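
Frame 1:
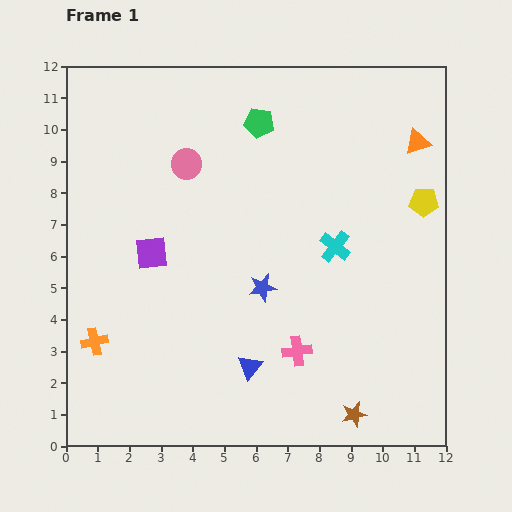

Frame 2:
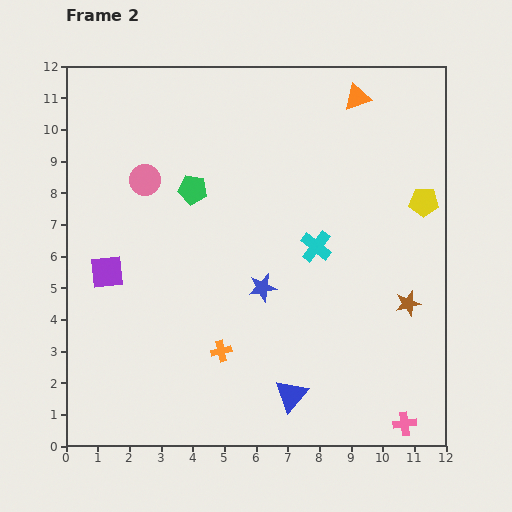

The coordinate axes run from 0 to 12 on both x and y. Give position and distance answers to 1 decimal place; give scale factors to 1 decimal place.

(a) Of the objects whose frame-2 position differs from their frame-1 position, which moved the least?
the cyan cross

(moved 0.6)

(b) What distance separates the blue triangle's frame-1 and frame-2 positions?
1.6

The blue triangle moved from (5.8, 2.5) to (7.1, 1.6), a distance of √(1.3² + 0.9²) ≈ 1.6.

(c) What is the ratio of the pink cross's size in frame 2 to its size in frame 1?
0.8×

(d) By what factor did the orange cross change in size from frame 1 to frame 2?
0.8×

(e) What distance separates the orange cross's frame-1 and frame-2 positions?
4.0

The orange cross moved from (0.9, 3.3) to (4.9, 3.0), a distance of √(4.0² + 0.3²) ≈ 4.0.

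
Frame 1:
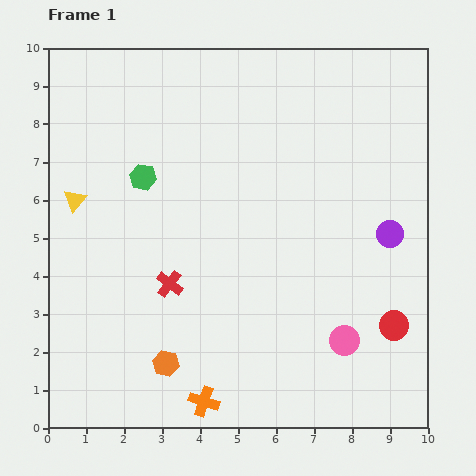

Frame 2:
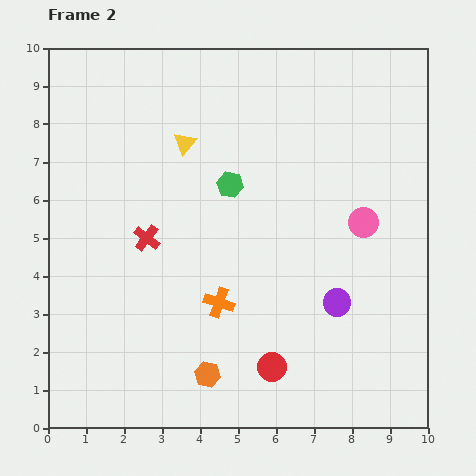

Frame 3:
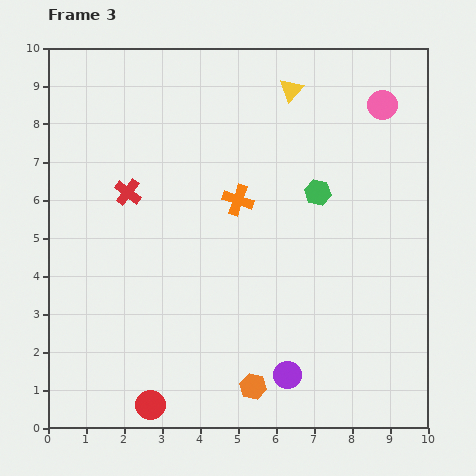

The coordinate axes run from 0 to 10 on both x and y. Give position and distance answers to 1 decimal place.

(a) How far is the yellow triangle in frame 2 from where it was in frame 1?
3.3

The yellow triangle moved from (0.7, 6.0) to (3.6, 7.5), a distance of √(2.9² + 1.5²) ≈ 3.3.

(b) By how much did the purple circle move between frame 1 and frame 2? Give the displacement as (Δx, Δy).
(-1.4, -1.8)

The purple circle was at (9.0, 5.1) in frame 1 and (7.6, 3.3) in frame 2.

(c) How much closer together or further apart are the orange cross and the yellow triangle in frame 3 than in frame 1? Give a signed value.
-3.1

Distance in frame 1: 6.3. Distance in frame 3: 3.2.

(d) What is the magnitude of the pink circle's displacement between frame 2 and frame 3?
3.1

The pink circle moved from (8.3, 5.4) to (8.8, 8.5), a distance of √(0.5² + 3.1²) ≈ 3.1.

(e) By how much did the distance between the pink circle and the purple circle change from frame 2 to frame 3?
+5.3

Distance in frame 2: 2.2. Distance in frame 3: 7.5.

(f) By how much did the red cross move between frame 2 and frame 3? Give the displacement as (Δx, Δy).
(-0.5, 1.2)

The red cross was at (2.6, 5.0) in frame 2 and (2.1, 6.2) in frame 3.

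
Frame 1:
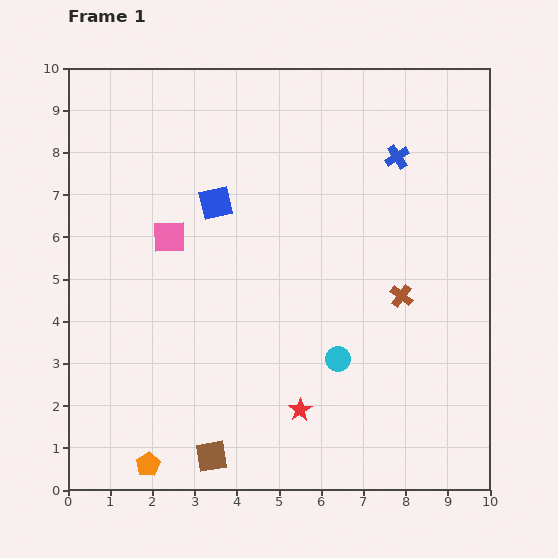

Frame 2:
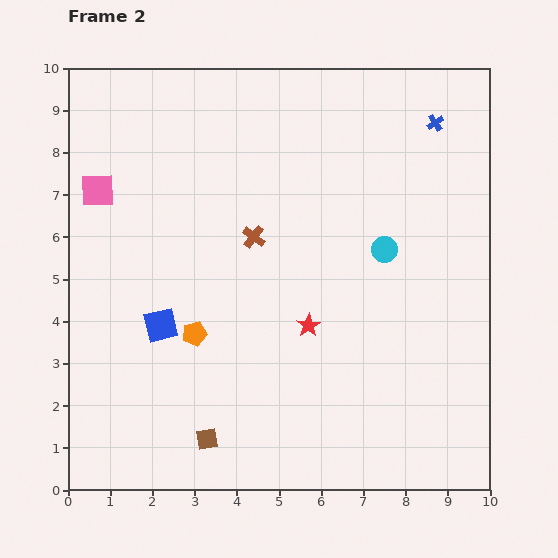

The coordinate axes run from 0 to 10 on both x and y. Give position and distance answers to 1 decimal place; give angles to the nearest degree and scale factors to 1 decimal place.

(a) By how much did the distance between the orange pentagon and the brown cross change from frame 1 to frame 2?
-4.5

Distance in frame 1: 7.2. Distance in frame 2: 2.7.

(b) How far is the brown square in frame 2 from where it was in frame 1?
0.4

The brown square moved from (3.4, 0.8) to (3.3, 1.2), a distance of √(0.1² + 0.4²) ≈ 0.4.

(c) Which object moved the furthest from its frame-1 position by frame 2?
the brown cross

(moved 3.8; next 3.3)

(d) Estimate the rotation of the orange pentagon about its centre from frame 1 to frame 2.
16° clockwise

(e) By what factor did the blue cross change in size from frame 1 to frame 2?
0.7×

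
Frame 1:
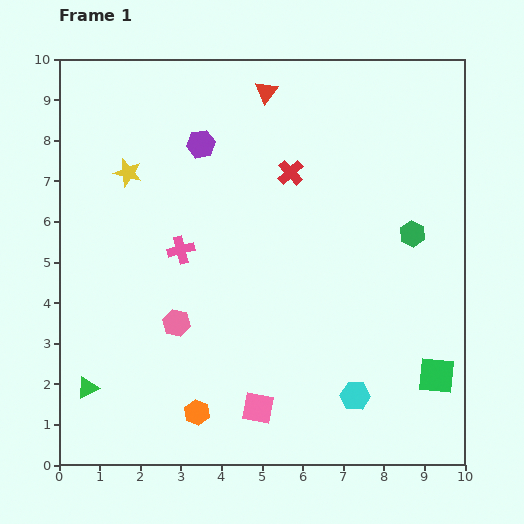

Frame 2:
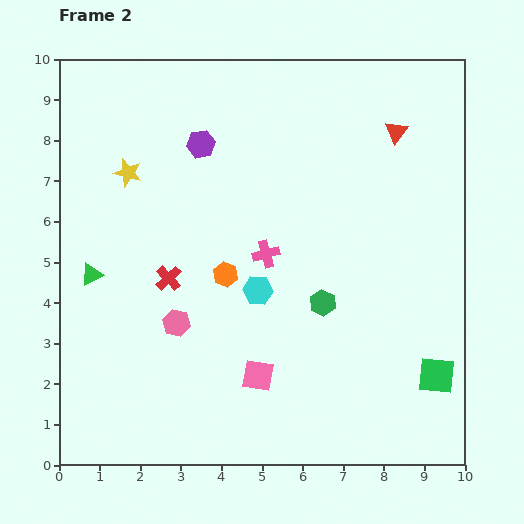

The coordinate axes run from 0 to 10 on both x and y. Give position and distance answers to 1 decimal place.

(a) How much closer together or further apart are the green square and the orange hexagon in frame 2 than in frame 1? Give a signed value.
-0.2

Distance in frame 1: 6.0. Distance in frame 2: 5.8.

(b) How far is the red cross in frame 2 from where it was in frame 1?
4.0

The red cross moved from (5.7, 7.2) to (2.7, 4.6), a distance of √(3.0² + 2.6²) ≈ 4.0.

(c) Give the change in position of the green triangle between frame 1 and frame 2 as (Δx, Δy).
(0.1, 2.8)

The green triangle was at (0.7, 1.9) in frame 1 and (0.8, 4.7) in frame 2.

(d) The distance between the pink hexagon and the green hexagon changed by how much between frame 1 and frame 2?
-2.6

Distance in frame 1: 6.2. Distance in frame 2: 3.6.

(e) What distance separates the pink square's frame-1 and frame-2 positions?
0.8

The pink square moved from (4.9, 1.4) to (4.9, 2.2), a distance of √(0.0² + 0.8²) ≈ 0.8.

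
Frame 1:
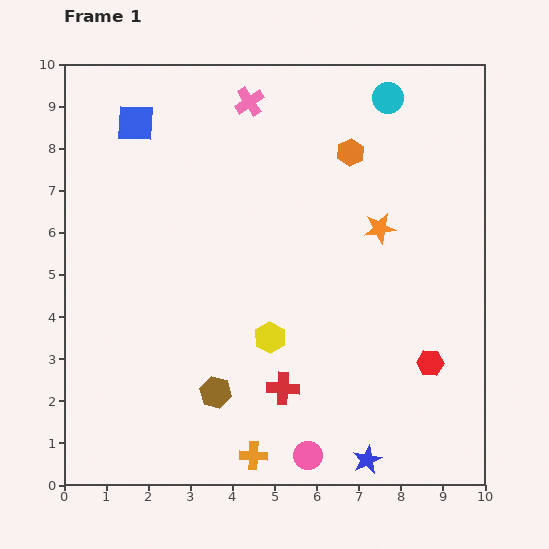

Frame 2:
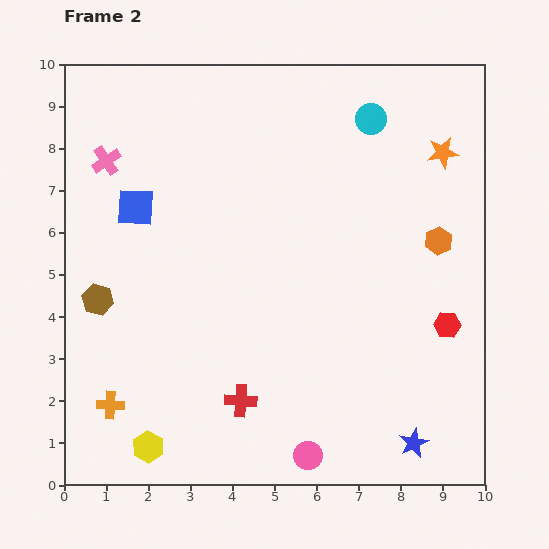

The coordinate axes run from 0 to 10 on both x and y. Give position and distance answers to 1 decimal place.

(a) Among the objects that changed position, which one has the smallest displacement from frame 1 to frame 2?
the cyan circle

(moved 0.6)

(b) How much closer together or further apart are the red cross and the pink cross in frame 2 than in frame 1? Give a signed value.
-0.3

Distance in frame 1: 6.8. Distance in frame 2: 6.5.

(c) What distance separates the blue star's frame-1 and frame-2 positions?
1.2

The blue star moved from (7.2, 0.6) to (8.3, 1.0), a distance of √(1.1² + 0.4²) ≈ 1.2.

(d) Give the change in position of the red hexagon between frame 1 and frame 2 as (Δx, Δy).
(0.4, 0.9)

The red hexagon was at (8.7, 2.9) in frame 1 and (9.1, 3.8) in frame 2.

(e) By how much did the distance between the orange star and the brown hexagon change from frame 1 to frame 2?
+3.4

Distance in frame 1: 5.5. Distance in frame 2: 8.9.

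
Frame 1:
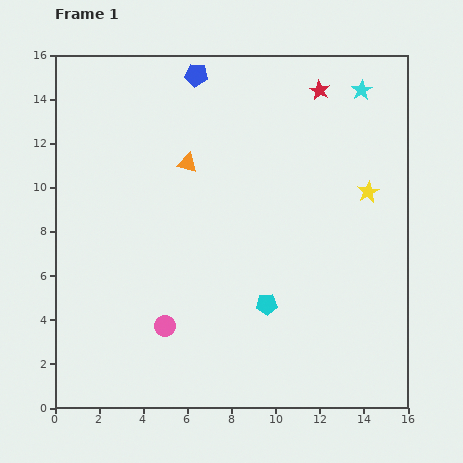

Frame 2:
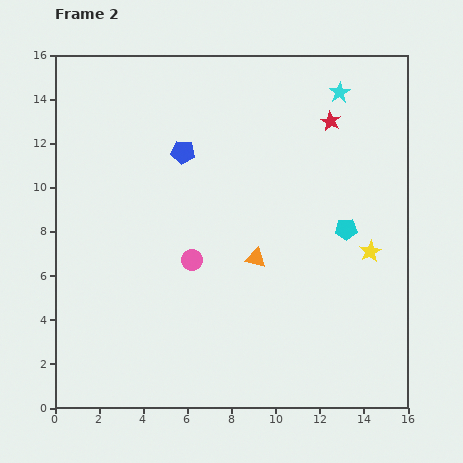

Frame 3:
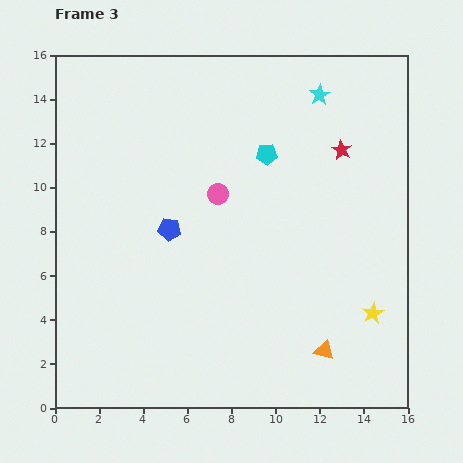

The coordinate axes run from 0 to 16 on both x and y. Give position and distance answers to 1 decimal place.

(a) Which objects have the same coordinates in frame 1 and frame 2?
none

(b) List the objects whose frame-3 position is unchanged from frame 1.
none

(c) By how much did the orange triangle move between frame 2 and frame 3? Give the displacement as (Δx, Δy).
(3.1, -4.2)

The orange triangle was at (9.1, 6.8) in frame 2 and (12.2, 2.6) in frame 3.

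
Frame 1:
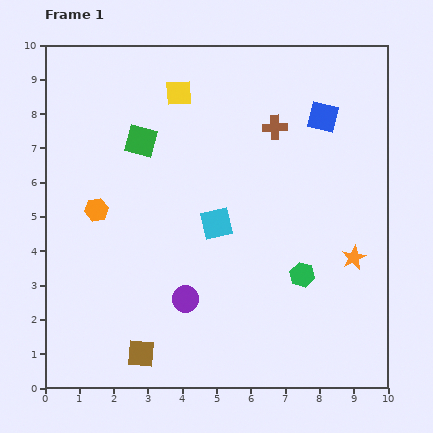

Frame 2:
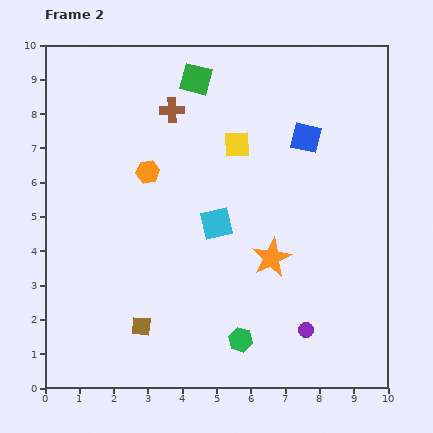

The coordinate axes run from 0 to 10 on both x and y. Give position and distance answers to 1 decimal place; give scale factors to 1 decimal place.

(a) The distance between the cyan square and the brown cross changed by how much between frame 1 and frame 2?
+0.2

Distance in frame 1: 3.3. Distance in frame 2: 3.5.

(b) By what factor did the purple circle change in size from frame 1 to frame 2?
0.6×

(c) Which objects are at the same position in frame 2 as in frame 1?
the cyan square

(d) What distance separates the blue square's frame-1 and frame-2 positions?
0.8

The blue square moved from (8.1, 7.9) to (7.6, 7.3), a distance of √(0.5² + 0.6²) ≈ 0.8.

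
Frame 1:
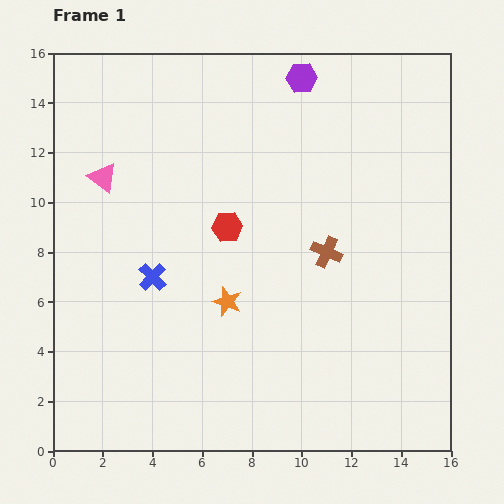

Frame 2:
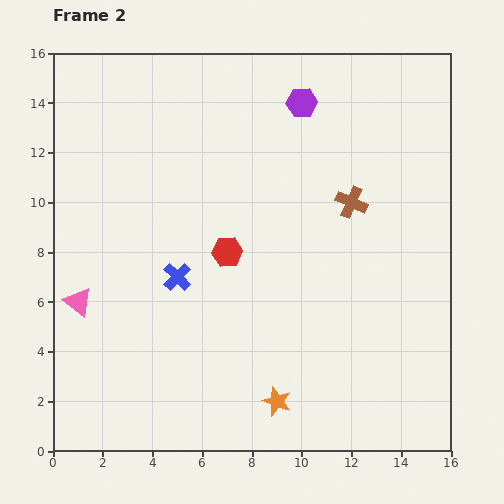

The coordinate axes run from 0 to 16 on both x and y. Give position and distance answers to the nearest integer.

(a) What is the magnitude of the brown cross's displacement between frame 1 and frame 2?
2

The brown cross moved from (11, 8) to (12, 10), a distance of √(1² + 2²) ≈ 2.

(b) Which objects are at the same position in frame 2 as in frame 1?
none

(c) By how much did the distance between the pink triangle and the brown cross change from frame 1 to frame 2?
+3

Distance in frame 1: 9. Distance in frame 2: 12.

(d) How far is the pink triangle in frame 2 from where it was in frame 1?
5

The pink triangle moved from (2, 11) to (1, 6), a distance of √(1² + 5²) ≈ 5.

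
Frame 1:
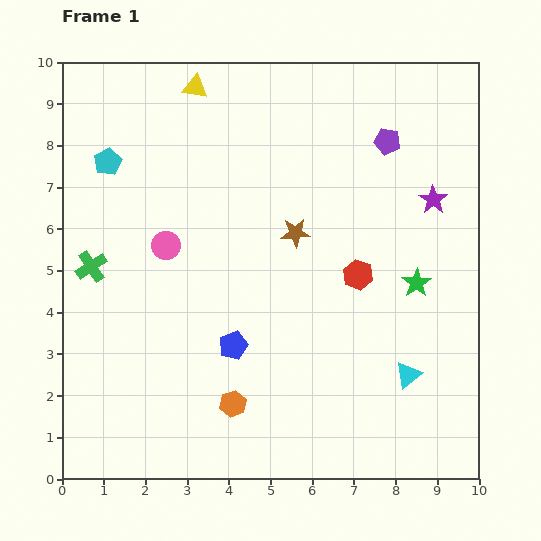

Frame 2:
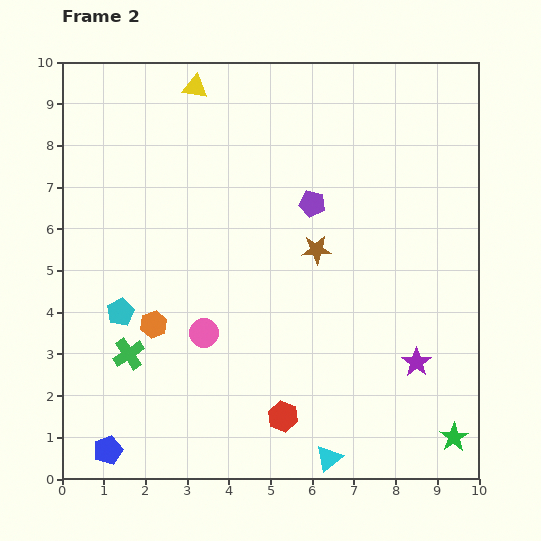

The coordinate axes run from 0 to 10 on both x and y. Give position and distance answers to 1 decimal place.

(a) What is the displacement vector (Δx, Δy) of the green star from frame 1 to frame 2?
(0.9, -3.7)

The green star was at (8.5, 4.7) in frame 1 and (9.4, 1.0) in frame 2.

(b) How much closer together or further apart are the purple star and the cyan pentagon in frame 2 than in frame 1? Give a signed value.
-0.7

Distance in frame 1: 7.9. Distance in frame 2: 7.2.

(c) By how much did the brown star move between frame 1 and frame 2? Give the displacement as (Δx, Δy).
(0.5, -0.4)

The brown star was at (5.6, 5.9) in frame 1 and (6.1, 5.5) in frame 2.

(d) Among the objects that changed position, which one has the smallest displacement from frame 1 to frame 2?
the brown star

(moved 0.6)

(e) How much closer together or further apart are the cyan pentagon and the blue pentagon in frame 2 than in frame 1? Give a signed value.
-2.0

Distance in frame 1: 5.3. Distance in frame 2: 3.3.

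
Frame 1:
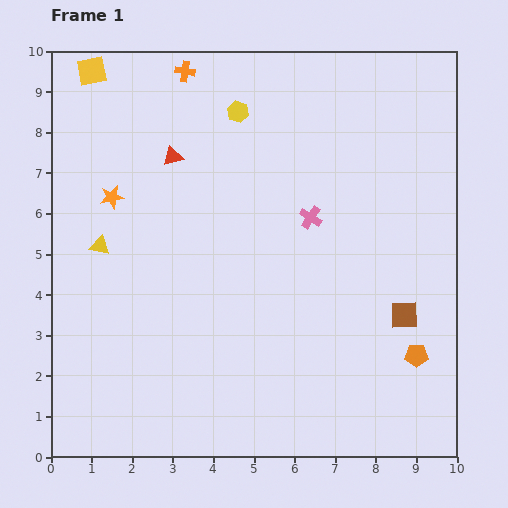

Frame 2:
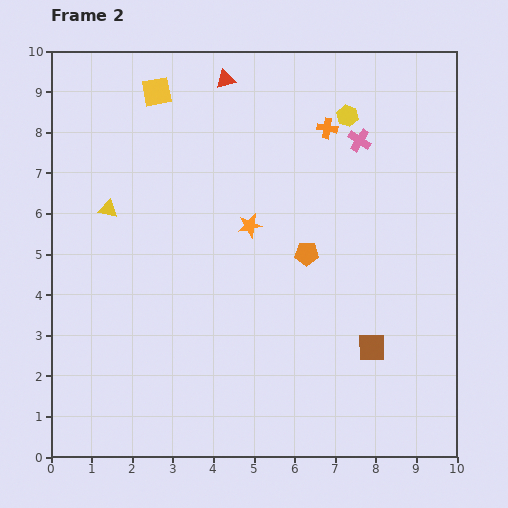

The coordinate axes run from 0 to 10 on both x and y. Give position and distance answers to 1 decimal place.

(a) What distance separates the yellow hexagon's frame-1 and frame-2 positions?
2.7

The yellow hexagon moved from (4.6, 8.5) to (7.3, 8.4), a distance of √(2.7² + 0.1²) ≈ 2.7.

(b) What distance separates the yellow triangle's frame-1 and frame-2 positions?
0.9

The yellow triangle moved from (1.2, 5.2) to (1.4, 6.1), a distance of √(0.2² + 0.9²) ≈ 0.9.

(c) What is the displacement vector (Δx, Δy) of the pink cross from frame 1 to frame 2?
(1.2, 1.9)

The pink cross was at (6.4, 5.9) in frame 1 and (7.6, 7.8) in frame 2.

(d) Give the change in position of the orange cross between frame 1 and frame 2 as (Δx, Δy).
(3.5, -1.4)

The orange cross was at (3.3, 9.5) in frame 1 and (6.8, 8.1) in frame 2.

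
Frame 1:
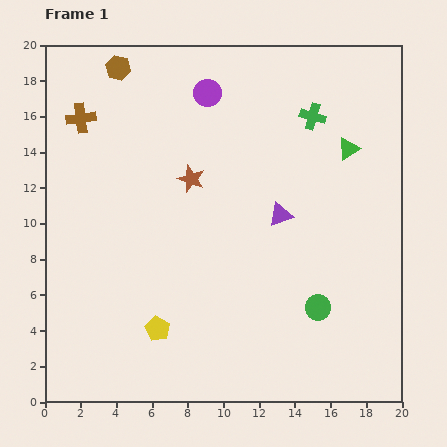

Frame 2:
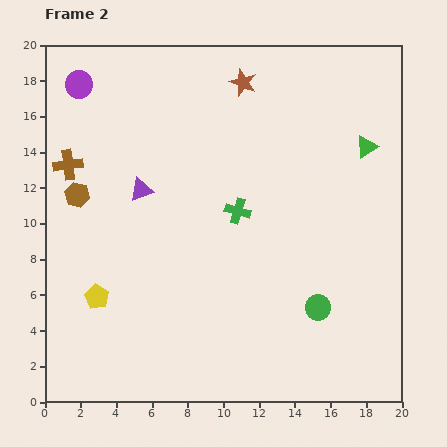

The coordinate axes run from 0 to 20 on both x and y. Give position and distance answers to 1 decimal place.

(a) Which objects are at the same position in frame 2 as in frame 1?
the green circle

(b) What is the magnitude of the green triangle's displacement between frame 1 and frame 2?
1.0

The green triangle moved from (17.0, 14.2) to (18.0, 14.3), a distance of √(1.0² + 0.1²) ≈ 1.0.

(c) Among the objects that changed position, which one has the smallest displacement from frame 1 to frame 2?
the green triangle

(moved 1.0)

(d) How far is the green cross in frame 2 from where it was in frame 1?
6.8

The green cross moved from (15.0, 16.0) to (10.8, 10.7), a distance of √(4.2² + 5.3²) ≈ 6.8.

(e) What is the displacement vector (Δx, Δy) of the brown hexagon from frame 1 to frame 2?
(-2.3, -7.1)

The brown hexagon was at (4.1, 18.7) in frame 1 and (1.8, 11.6) in frame 2.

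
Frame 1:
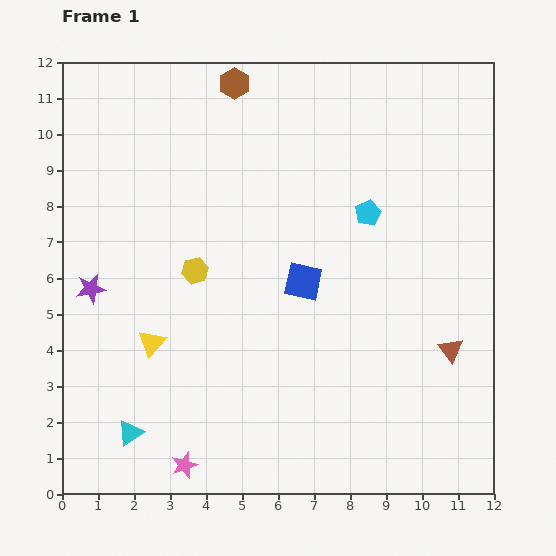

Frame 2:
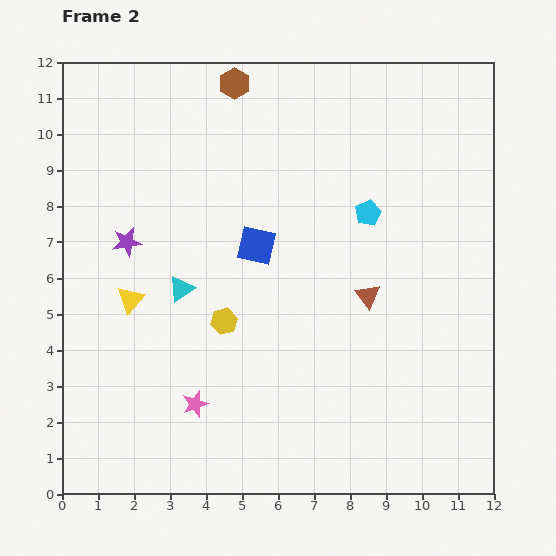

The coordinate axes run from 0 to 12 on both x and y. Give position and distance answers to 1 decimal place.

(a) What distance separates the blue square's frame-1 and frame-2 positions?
1.6

The blue square moved from (6.7, 5.9) to (5.4, 6.9), a distance of √(1.3² + 1.0²) ≈ 1.6.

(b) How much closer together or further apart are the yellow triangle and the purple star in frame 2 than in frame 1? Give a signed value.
-0.7

Distance in frame 1: 2.3. Distance in frame 2: 1.6.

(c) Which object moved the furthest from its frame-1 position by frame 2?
the cyan triangle

(moved 4.2; next 2.7)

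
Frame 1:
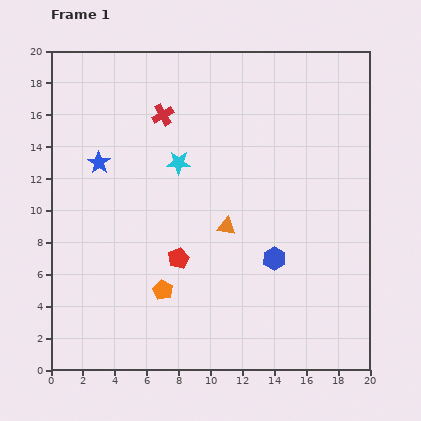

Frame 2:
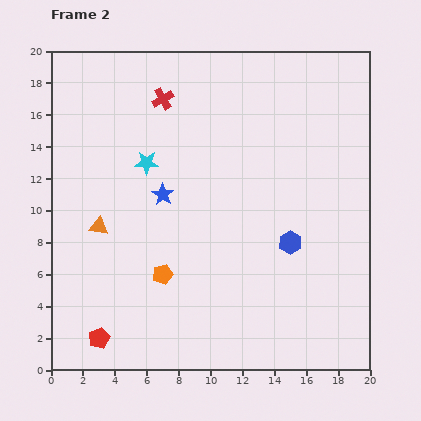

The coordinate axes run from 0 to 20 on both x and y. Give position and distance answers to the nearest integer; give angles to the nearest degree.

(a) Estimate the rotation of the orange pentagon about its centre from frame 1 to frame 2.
30° clockwise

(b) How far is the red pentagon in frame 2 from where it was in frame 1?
7

The red pentagon moved from (8, 7) to (3, 2), a distance of √(5² + 5²) ≈ 7.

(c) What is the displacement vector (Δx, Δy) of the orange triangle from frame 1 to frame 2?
(-8, 0)

The orange triangle was at (11, 9) in frame 1 and (3, 9) in frame 2.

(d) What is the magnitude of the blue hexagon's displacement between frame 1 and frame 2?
1

The blue hexagon moved from (14, 7) to (15, 8), a distance of √(1² + 1²) ≈ 1.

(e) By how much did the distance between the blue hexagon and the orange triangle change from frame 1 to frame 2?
+8

Distance in frame 1: 4. Distance in frame 2: 12.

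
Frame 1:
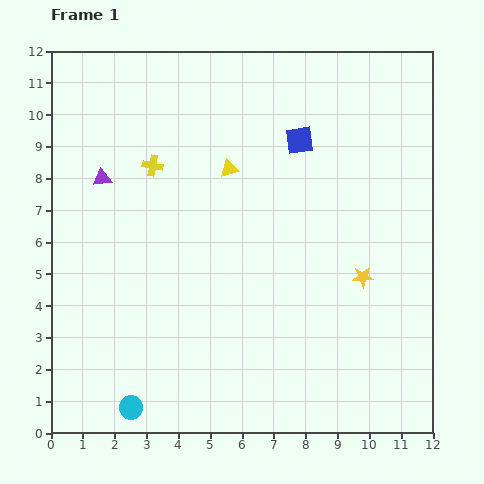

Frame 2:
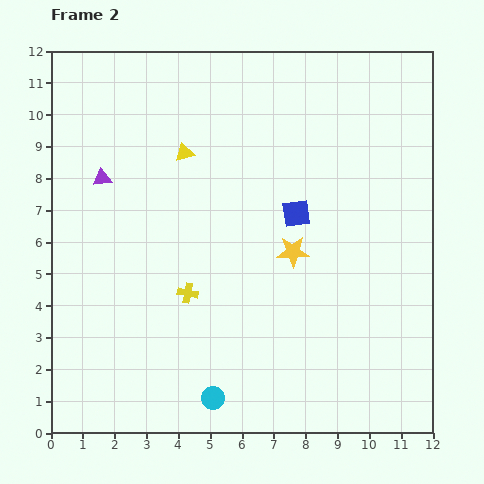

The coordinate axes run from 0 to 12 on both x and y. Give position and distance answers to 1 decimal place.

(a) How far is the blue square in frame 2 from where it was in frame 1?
2.3

The blue square moved from (7.8, 9.2) to (7.7, 6.9), a distance of √(0.1² + 2.3²) ≈ 2.3.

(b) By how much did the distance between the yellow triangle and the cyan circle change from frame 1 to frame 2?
-0.3

Distance in frame 1: 8.1. Distance in frame 2: 7.8.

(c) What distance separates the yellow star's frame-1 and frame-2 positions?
2.3

The yellow star moved from (9.8, 4.9) to (7.6, 5.7), a distance of √(2.2² + 0.8²) ≈ 2.3.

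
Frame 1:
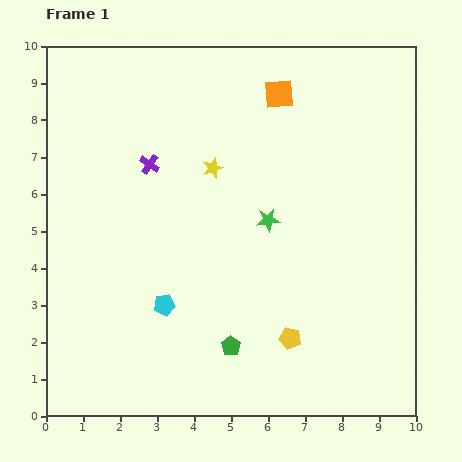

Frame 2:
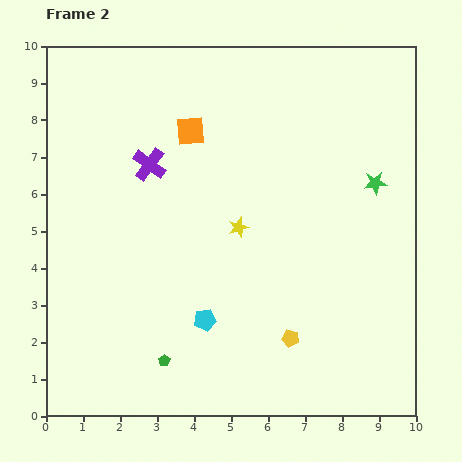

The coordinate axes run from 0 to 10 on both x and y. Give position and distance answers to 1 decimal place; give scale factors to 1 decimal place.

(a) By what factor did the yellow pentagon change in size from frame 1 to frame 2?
0.8×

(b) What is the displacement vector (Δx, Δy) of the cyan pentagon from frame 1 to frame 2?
(1.1, -0.4)

The cyan pentagon was at (3.2, 3.0) in frame 1 and (4.3, 2.6) in frame 2.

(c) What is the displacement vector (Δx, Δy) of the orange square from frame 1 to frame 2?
(-2.4, -1.0)

The orange square was at (6.3, 8.7) in frame 1 and (3.9, 7.7) in frame 2.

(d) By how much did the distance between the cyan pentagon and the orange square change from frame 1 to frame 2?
-1.4

Distance in frame 1: 6.5. Distance in frame 2: 5.1.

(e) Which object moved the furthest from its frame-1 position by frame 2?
the green star

(moved 3.1; next 2.6)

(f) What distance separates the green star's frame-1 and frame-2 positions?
3.1

The green star moved from (6.0, 5.3) to (8.9, 6.3), a distance of √(2.9² + 1.0²) ≈ 3.1.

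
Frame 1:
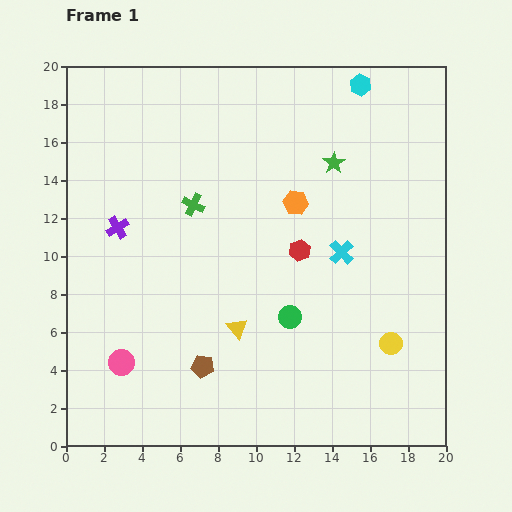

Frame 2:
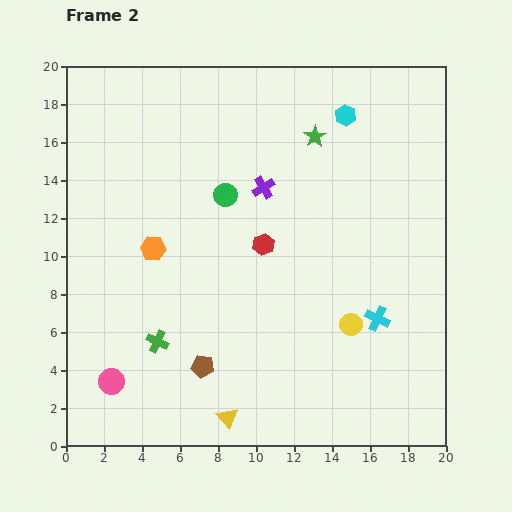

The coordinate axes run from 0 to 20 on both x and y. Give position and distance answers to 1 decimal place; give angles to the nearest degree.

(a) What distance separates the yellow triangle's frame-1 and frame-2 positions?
4.7

The yellow triangle moved from (9.0, 6.2) to (8.5, 1.5), a distance of √(0.5² + 4.7²) ≈ 4.7.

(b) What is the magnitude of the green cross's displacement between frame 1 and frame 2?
7.4

The green cross moved from (6.7, 12.7) to (4.8, 5.5), a distance of √(1.9² + 7.2²) ≈ 7.4.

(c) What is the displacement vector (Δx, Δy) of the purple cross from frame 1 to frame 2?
(7.7, 2.1)

The purple cross was at (2.7, 11.5) in frame 1 and (10.4, 13.6) in frame 2.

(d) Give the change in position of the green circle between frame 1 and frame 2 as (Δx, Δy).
(-3.4, 6.4)

The green circle was at (11.8, 6.8) in frame 1 and (8.4, 13.2) in frame 2.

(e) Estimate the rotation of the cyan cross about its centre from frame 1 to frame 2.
22° counter-clockwise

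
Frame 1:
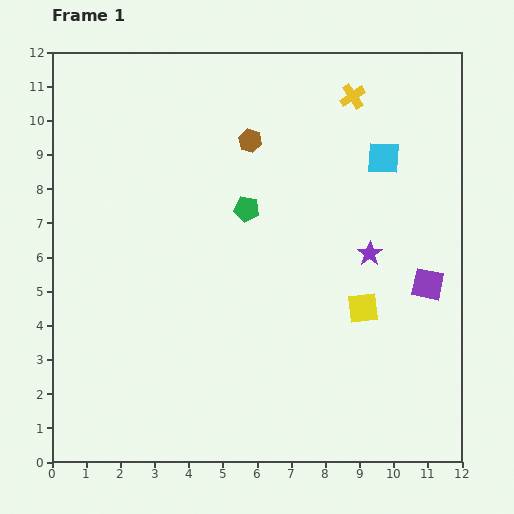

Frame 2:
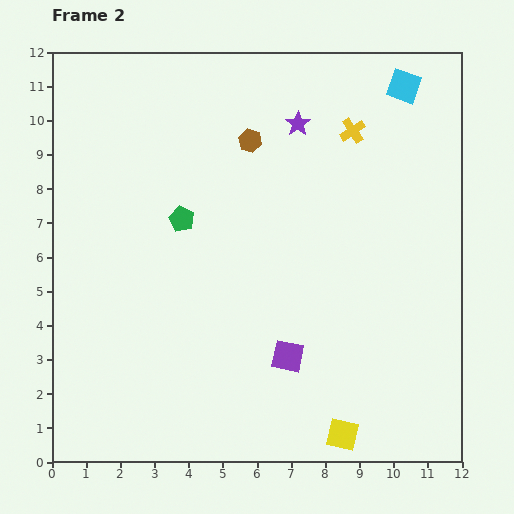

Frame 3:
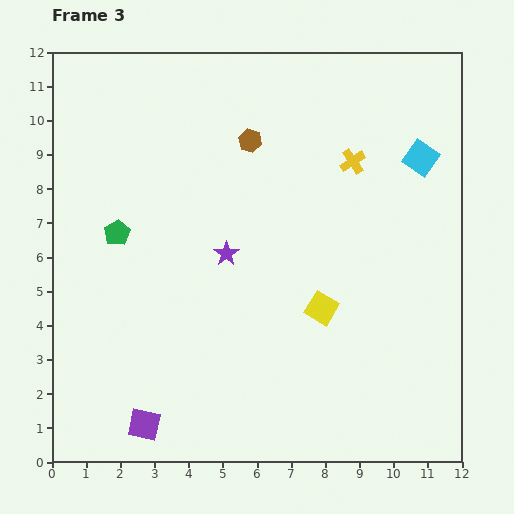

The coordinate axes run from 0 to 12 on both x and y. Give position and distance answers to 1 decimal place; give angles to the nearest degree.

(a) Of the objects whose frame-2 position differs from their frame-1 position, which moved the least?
the yellow cross

(moved 1.0)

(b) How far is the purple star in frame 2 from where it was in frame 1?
4.3

The purple star moved from (9.3, 6.1) to (7.2, 9.9), a distance of √(2.1² + 3.8²) ≈ 4.3.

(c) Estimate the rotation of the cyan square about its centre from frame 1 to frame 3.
32° clockwise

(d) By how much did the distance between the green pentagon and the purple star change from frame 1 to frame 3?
-0.5

Distance in frame 1: 3.8. Distance in frame 3: 3.3.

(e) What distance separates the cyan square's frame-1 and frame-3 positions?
1.1

The cyan square moved from (9.7, 8.9) to (10.8, 8.9), a distance of √(1.1² + 0.0²) ≈ 1.1.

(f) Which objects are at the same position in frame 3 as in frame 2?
the brown hexagon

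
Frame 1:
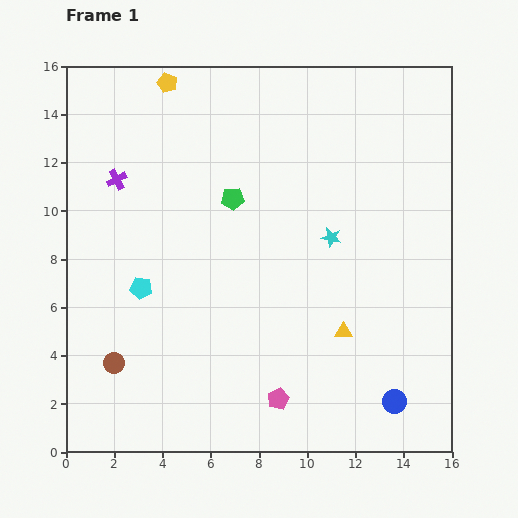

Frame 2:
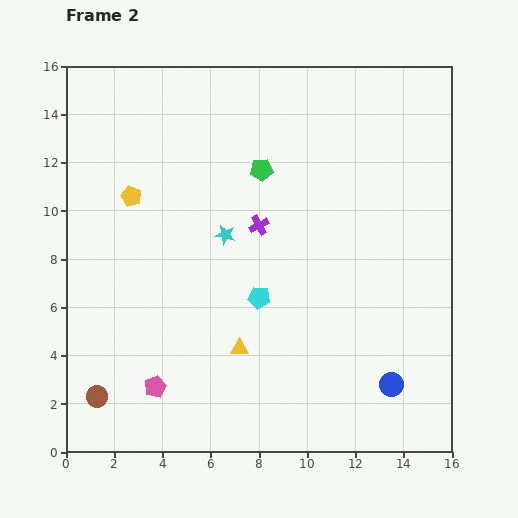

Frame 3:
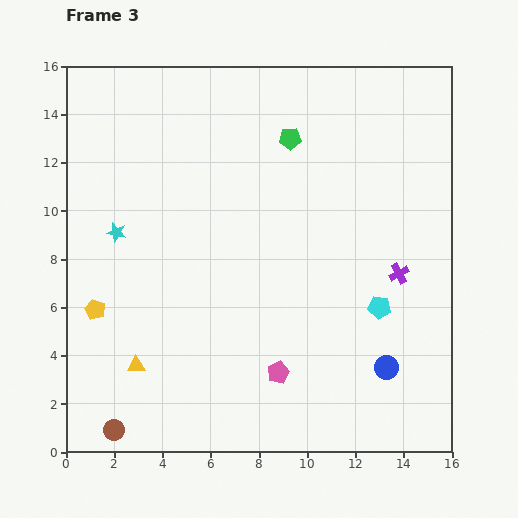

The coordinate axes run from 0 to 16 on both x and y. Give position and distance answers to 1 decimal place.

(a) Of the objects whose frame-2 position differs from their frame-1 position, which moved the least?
the blue circle

(moved 0.7)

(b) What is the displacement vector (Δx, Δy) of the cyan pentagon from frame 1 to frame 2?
(4.9, -0.4)

The cyan pentagon was at (3.1, 6.8) in frame 1 and (8.0, 6.4) in frame 2.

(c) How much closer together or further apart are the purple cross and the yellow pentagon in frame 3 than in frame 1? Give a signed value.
+8.2

Distance in frame 1: 4.5. Distance in frame 3: 12.7.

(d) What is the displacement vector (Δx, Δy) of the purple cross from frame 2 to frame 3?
(5.8, -2.0)

The purple cross was at (8.0, 9.4) in frame 2 and (13.8, 7.4) in frame 3.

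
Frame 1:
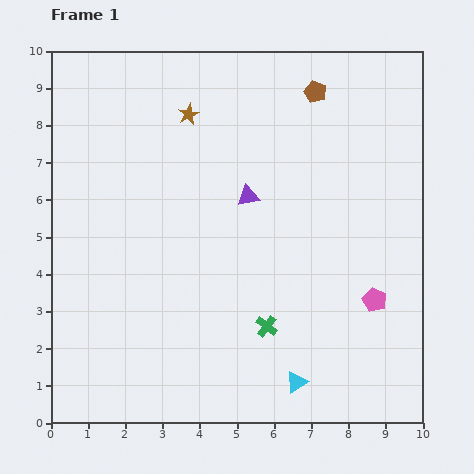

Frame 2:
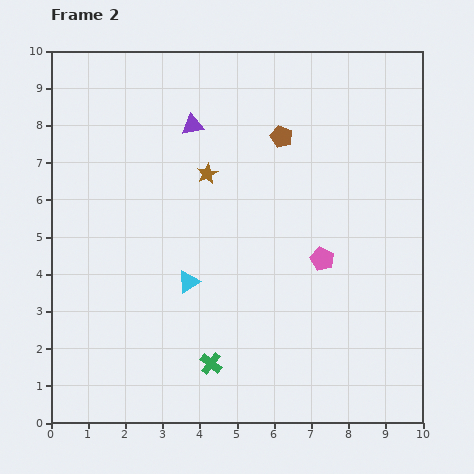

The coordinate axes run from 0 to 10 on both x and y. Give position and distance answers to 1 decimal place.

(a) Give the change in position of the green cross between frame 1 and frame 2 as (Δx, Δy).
(-1.5, -1.0)

The green cross was at (5.8, 2.6) in frame 1 and (4.3, 1.6) in frame 2.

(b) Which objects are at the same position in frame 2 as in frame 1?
none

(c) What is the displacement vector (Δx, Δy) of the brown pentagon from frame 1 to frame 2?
(-0.9, -1.2)

The brown pentagon was at (7.1, 8.9) in frame 1 and (6.2, 7.7) in frame 2.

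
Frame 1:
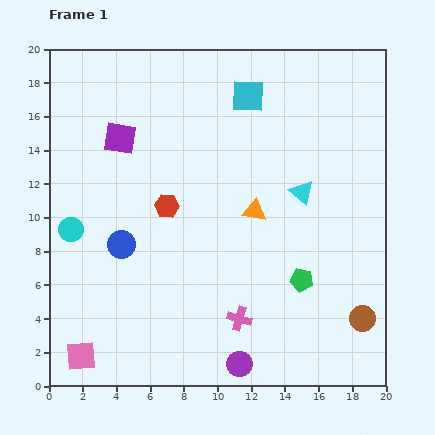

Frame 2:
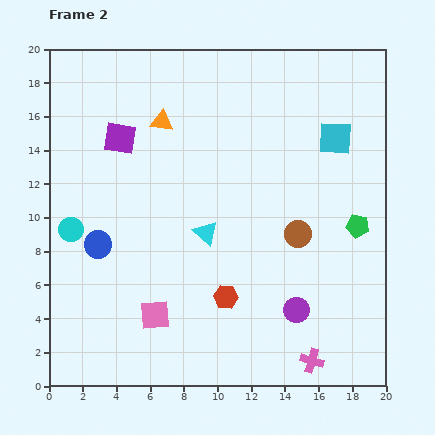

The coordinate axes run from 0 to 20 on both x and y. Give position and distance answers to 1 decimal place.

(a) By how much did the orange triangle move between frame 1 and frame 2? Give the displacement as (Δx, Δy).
(-5.5, 5.3)

The orange triangle was at (12.2, 10.4) in frame 1 and (6.7, 15.7) in frame 2.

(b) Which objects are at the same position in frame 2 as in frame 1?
the cyan circle, the purple square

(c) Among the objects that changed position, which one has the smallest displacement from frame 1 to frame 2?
the blue circle

(moved 1.4)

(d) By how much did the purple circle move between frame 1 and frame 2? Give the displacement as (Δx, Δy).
(3.4, 3.2)

The purple circle was at (11.3, 1.3) in frame 1 and (14.7, 4.5) in frame 2.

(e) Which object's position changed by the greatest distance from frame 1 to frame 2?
the orange triangle

(moved 7.6; next 6.4)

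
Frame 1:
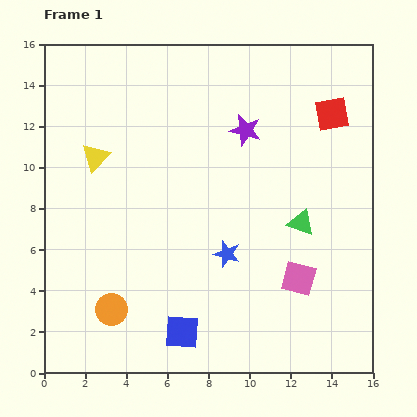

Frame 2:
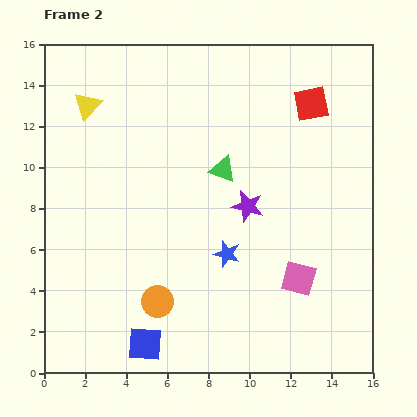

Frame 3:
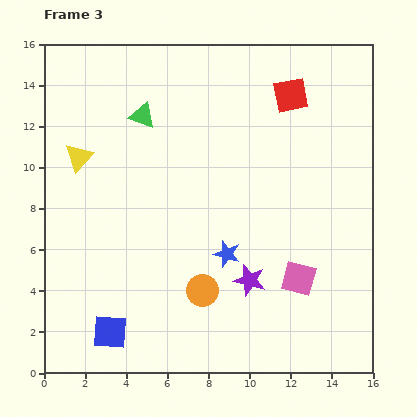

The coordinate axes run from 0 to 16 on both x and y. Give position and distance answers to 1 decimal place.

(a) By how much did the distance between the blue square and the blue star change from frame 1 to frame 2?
+1.5

Distance in frame 1: 4.4. Distance in frame 2: 5.9.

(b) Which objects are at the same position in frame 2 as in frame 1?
the blue star, the pink square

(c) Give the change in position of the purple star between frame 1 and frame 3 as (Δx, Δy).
(0.2, -7.3)

The purple star was at (9.8, 11.8) in frame 1 and (10.0, 4.5) in frame 3.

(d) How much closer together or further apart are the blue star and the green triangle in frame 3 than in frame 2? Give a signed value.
+3.8

Distance in frame 2: 4.1. Distance in frame 3: 7.9.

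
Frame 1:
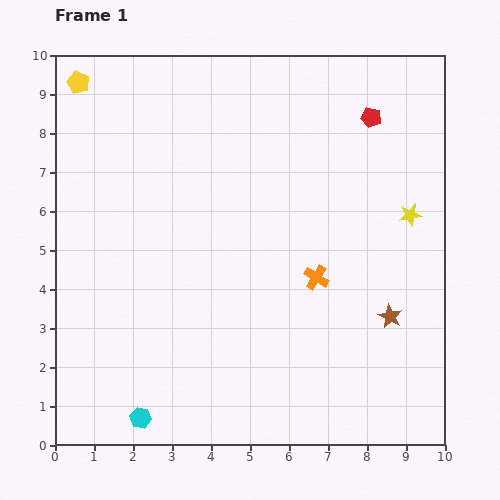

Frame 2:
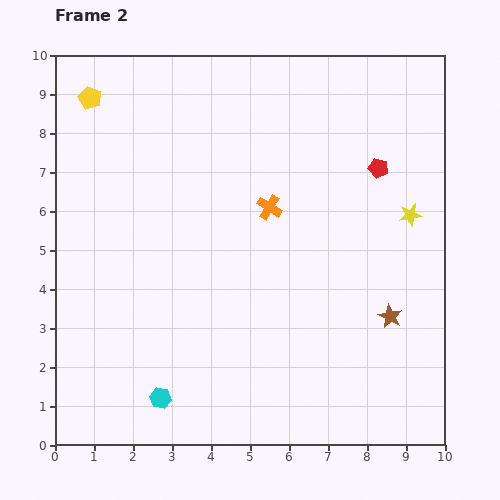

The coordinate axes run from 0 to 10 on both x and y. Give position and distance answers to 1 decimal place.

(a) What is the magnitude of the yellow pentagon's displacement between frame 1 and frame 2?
0.5

The yellow pentagon moved from (0.6, 9.3) to (0.9, 8.9), a distance of √(0.3² + 0.4²) ≈ 0.5.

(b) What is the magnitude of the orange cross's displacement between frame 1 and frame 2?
2.2

The orange cross moved from (6.7, 4.3) to (5.5, 6.1), a distance of √(1.2² + 1.8²) ≈ 2.2.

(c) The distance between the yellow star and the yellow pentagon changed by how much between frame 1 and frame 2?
-0.5

Distance in frame 1: 9.2. Distance in frame 2: 8.7.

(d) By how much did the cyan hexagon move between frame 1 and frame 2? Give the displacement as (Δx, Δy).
(0.5, 0.5)

The cyan hexagon was at (2.2, 0.7) in frame 1 and (2.7, 1.2) in frame 2.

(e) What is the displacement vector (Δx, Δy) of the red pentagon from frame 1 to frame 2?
(0.2, -1.3)

The red pentagon was at (8.1, 8.4) in frame 1 and (8.3, 7.1) in frame 2.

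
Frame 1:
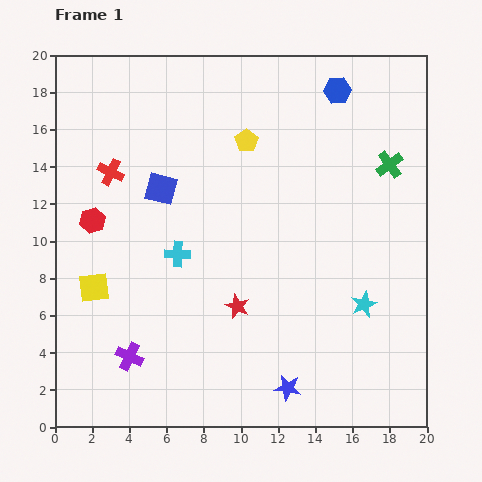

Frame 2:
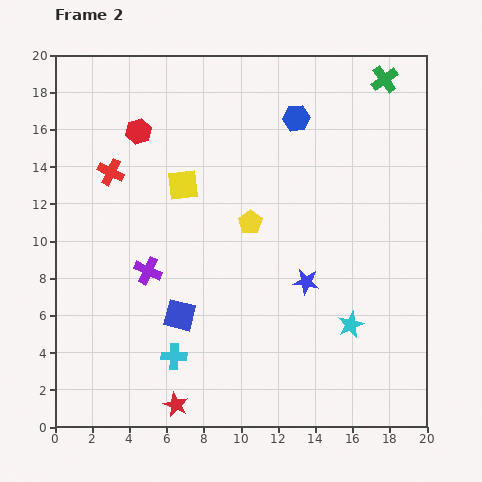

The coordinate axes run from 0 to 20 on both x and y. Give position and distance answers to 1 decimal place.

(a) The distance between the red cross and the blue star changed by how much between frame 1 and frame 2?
-3.0

Distance in frame 1: 15.0. Distance in frame 2: 12.0.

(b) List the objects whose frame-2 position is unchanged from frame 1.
the red cross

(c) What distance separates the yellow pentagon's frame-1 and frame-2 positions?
4.4

The yellow pentagon moved from (10.3, 15.4) to (10.5, 11.0), a distance of √(0.2² + 4.4²) ≈ 4.4.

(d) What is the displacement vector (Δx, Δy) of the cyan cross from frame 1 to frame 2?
(-0.2, -5.5)

The cyan cross was at (6.6, 9.3) in frame 1 and (6.4, 3.8) in frame 2.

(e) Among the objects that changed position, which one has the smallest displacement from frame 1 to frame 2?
the cyan star

(moved 1.3)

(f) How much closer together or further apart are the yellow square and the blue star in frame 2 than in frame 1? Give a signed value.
-3.3

Distance in frame 1: 11.7. Distance in frame 2: 8.4.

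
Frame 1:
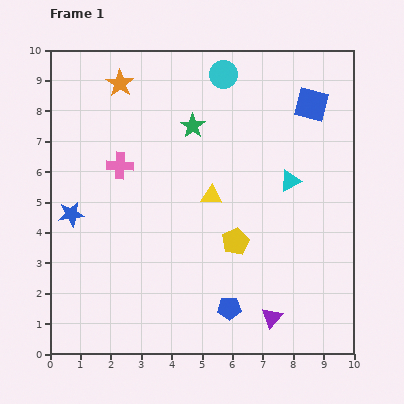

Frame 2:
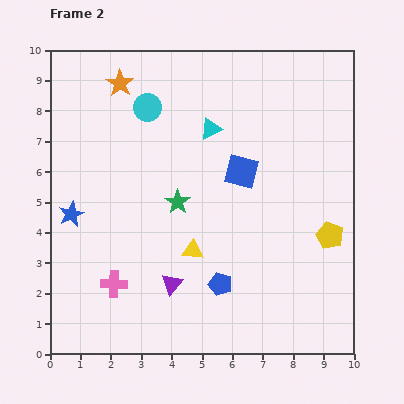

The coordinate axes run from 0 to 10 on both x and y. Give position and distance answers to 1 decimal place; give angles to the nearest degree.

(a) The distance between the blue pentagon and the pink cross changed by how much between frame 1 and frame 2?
-2.4

Distance in frame 1: 5.9. Distance in frame 2: 3.5.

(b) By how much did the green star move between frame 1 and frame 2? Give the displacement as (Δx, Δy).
(-0.5, -2.5)

The green star was at (4.7, 7.5) in frame 1 and (4.2, 5.0) in frame 2.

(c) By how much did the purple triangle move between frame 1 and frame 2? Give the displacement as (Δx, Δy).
(-3.3, 1.1)

The purple triangle was at (7.3, 1.2) in frame 1 and (4.0, 2.3) in frame 2.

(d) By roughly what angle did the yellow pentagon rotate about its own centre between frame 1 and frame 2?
22° counter-clockwise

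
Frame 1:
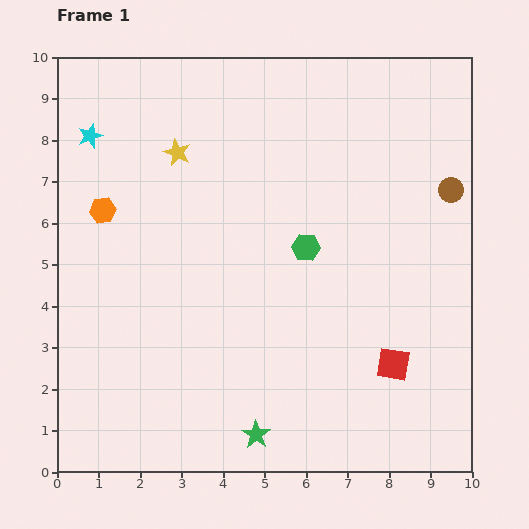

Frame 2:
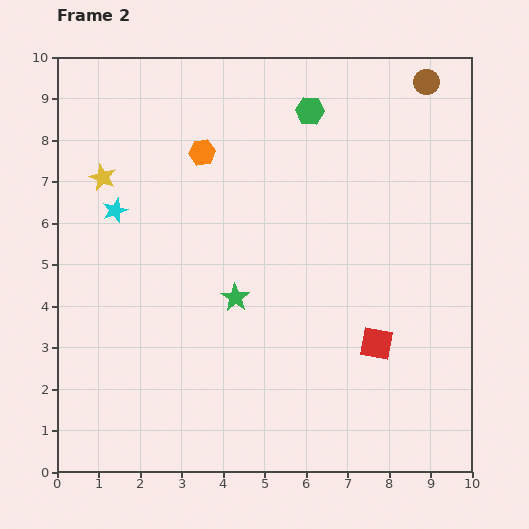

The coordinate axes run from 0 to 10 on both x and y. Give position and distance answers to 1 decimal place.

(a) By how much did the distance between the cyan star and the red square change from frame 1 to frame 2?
-2.0

Distance in frame 1: 9.1. Distance in frame 2: 7.1.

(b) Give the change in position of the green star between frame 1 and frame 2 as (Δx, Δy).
(-0.5, 3.3)

The green star was at (4.8, 0.9) in frame 1 and (4.3, 4.2) in frame 2.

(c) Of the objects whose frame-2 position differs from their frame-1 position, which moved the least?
the red square

(moved 0.6)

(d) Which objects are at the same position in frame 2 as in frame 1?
none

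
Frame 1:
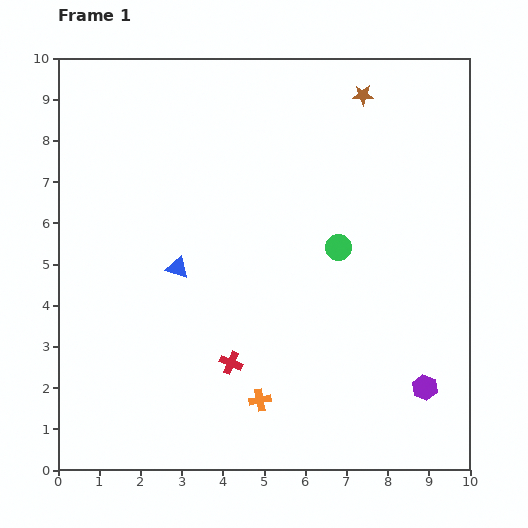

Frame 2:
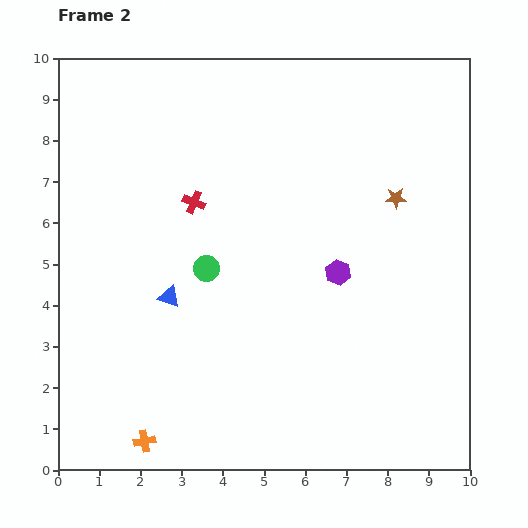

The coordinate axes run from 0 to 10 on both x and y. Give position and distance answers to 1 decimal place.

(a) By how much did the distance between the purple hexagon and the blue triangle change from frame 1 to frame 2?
-2.6

Distance in frame 1: 6.7. Distance in frame 2: 4.1.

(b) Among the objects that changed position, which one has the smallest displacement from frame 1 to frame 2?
the blue triangle

(moved 0.7)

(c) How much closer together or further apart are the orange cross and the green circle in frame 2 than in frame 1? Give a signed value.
+0.3

Distance in frame 1: 4.2. Distance in frame 2: 4.5.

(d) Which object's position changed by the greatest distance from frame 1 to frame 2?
the red cross

(moved 4.0; next 3.5)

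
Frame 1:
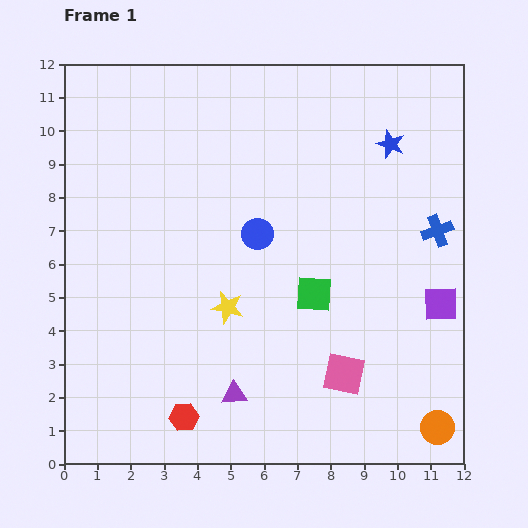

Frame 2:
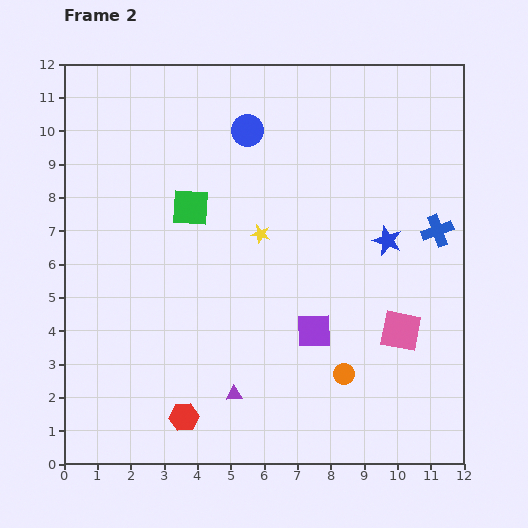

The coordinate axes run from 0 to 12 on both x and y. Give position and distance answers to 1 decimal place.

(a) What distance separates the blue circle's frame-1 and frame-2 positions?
3.1

The blue circle moved from (5.8, 6.9) to (5.5, 10.0), a distance of √(0.3² + 3.1²) ≈ 3.1.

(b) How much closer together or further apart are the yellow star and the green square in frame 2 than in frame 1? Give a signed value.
-0.4

Distance in frame 1: 2.6. Distance in frame 2: 2.2.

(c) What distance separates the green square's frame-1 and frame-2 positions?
4.5

The green square moved from (7.5, 5.1) to (3.8, 7.7), a distance of √(3.7² + 2.6²) ≈ 4.5.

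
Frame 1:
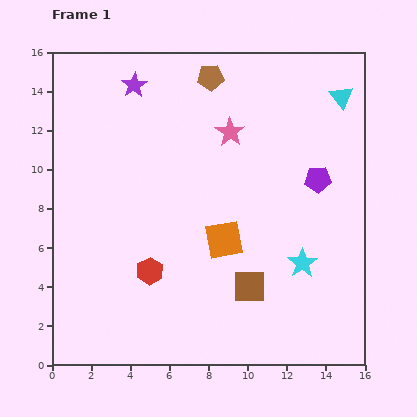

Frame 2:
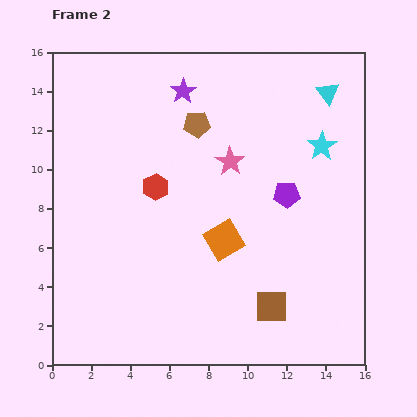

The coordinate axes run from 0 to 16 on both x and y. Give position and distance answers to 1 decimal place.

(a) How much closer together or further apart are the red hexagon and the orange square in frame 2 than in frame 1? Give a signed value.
+0.3

Distance in frame 1: 4.1. Distance in frame 2: 4.4.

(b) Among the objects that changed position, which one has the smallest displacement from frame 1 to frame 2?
the cyan triangle

(moved 0.7)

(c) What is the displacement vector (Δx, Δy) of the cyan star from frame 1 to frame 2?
(1.0, 6.0)

The cyan star was at (12.8, 5.2) in frame 1 and (13.8, 11.2) in frame 2.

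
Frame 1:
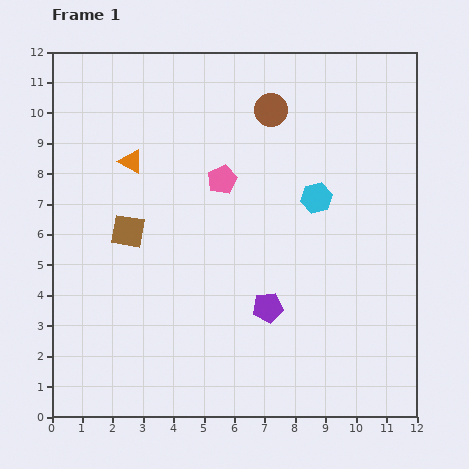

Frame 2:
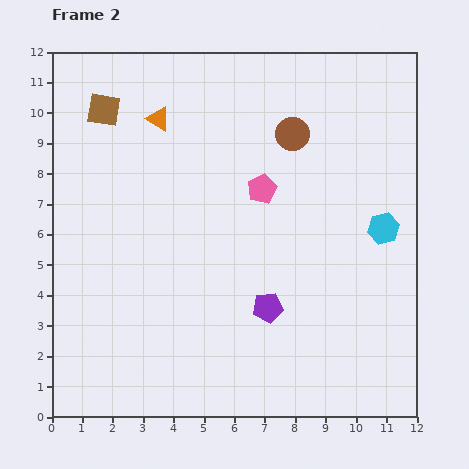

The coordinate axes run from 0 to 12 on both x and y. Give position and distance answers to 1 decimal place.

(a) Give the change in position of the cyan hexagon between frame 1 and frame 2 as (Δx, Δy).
(2.2, -1.0)

The cyan hexagon was at (8.7, 7.2) in frame 1 and (10.9, 6.2) in frame 2.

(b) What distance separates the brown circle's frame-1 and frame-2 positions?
1.1

The brown circle moved from (7.2, 10.1) to (7.9, 9.3), a distance of √(0.7² + 0.8²) ≈ 1.1.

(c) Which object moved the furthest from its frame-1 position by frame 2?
the brown square

(moved 4.1; next 2.4)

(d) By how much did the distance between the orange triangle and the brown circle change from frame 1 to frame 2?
-0.5

Distance in frame 1: 4.9. Distance in frame 2: 4.4.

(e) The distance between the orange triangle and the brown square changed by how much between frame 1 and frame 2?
-0.5

Distance in frame 1: 2.3. Distance in frame 2: 1.8.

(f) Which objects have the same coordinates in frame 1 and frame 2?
the purple pentagon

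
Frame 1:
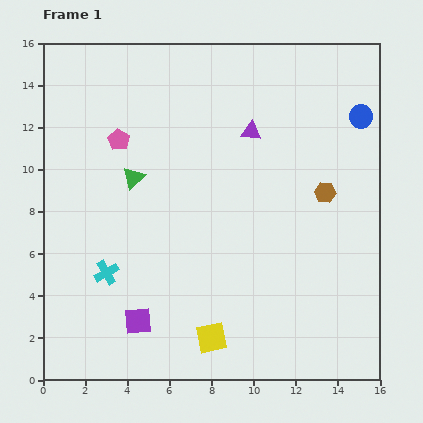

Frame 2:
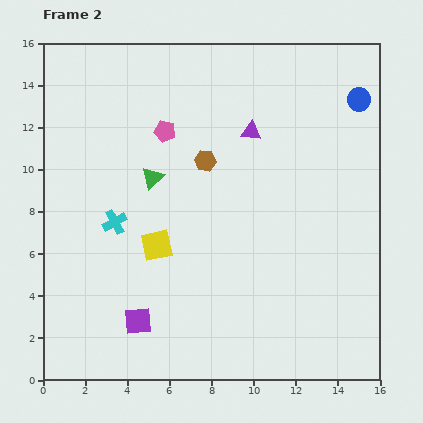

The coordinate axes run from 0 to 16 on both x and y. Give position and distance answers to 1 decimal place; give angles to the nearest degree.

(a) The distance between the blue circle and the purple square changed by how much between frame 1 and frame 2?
+0.4

Distance in frame 1: 14.4. Distance in frame 2: 14.8.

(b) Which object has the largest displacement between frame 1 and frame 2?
the brown hexagon

(moved 5.9; next 5.1)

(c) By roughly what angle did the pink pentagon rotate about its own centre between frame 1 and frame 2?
18° counter-clockwise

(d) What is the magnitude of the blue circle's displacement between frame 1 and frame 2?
0.8

The blue circle moved from (15.1, 12.5) to (15.0, 13.3), a distance of √(0.1² + 0.8²) ≈ 0.8.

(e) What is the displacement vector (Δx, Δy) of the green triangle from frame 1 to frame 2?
(0.9, 0.0)

The green triangle was at (4.3, 9.6) in frame 1 and (5.2, 9.6) in frame 2.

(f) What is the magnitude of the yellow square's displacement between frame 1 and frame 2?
5.1

The yellow square moved from (8.0, 2.0) to (5.4, 6.4), a distance of √(2.6² + 4.4²) ≈ 5.1.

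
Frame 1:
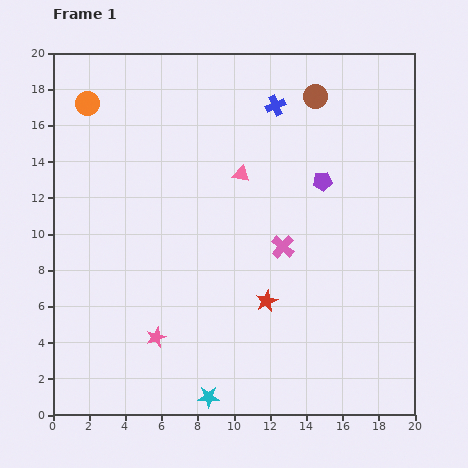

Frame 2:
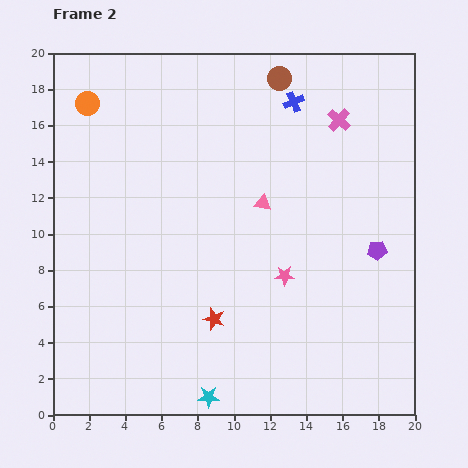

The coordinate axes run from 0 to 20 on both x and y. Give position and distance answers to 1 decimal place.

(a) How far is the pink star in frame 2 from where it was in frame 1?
7.9

The pink star moved from (5.7, 4.3) to (12.8, 7.7), a distance of √(7.1² + 3.4²) ≈ 7.9.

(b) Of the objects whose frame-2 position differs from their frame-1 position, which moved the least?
the blue cross

(moved 1.0)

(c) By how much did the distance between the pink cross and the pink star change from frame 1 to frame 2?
+0.5

Distance in frame 1: 8.6. Distance in frame 2: 9.1.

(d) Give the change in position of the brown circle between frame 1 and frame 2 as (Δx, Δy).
(-2.0, 1.0)

The brown circle was at (14.5, 17.6) in frame 1 and (12.5, 18.6) in frame 2.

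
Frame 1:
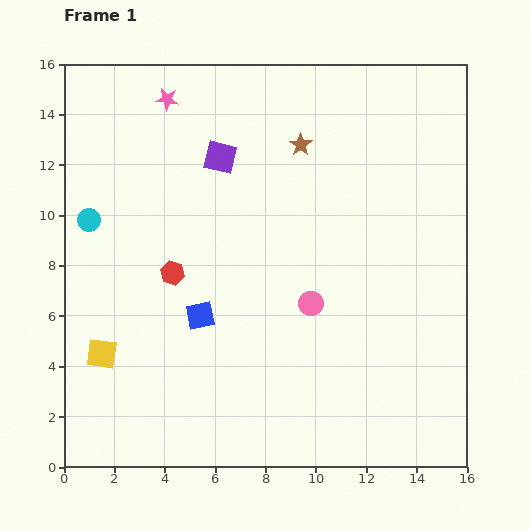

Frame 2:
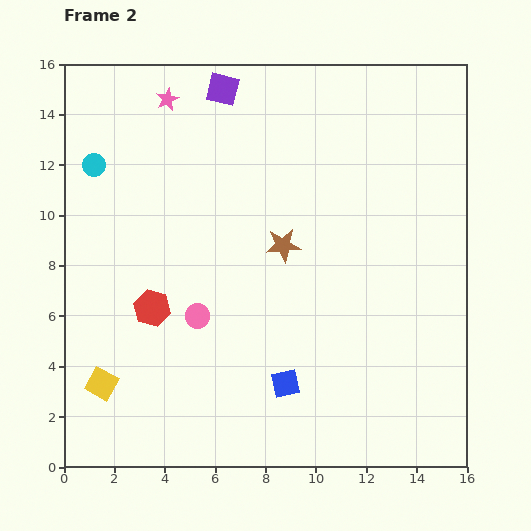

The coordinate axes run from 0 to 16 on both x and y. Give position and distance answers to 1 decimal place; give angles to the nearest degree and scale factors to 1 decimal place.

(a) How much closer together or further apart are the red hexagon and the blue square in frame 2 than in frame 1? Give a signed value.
+4.1

Distance in frame 1: 2.0. Distance in frame 2: 6.1.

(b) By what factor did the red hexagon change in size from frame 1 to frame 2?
1.5×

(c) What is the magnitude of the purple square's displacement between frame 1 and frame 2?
2.7

The purple square moved from (6.2, 12.3) to (6.3, 15.0), a distance of √(0.1² + 2.7²) ≈ 2.7.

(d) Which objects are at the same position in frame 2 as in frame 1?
the pink star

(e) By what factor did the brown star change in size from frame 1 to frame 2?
1.5×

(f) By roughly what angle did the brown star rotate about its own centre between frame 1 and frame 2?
31° clockwise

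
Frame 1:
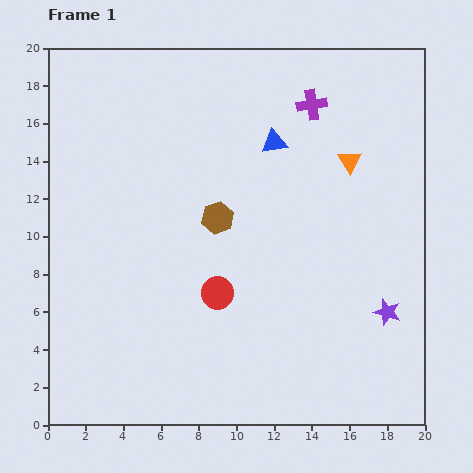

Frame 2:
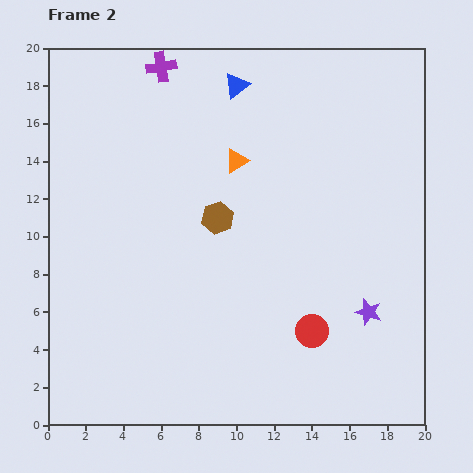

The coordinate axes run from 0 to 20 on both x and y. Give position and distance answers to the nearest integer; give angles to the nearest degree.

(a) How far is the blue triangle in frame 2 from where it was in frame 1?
4

The blue triangle moved from (12, 15) to (10, 18), a distance of √(2² + 3²) ≈ 4.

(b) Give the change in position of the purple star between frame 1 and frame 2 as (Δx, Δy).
(-1, 0)

The purple star was at (18, 6) in frame 1 and (17, 6) in frame 2.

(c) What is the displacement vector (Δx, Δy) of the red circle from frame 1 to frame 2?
(5, -2)

The red circle was at (9, 7) in frame 1 and (14, 5) in frame 2.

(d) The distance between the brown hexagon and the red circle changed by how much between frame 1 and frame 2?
+4

Distance in frame 1: 4. Distance in frame 2: 8.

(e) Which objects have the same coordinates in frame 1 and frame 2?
the brown hexagon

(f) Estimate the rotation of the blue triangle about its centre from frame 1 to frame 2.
29° counter-clockwise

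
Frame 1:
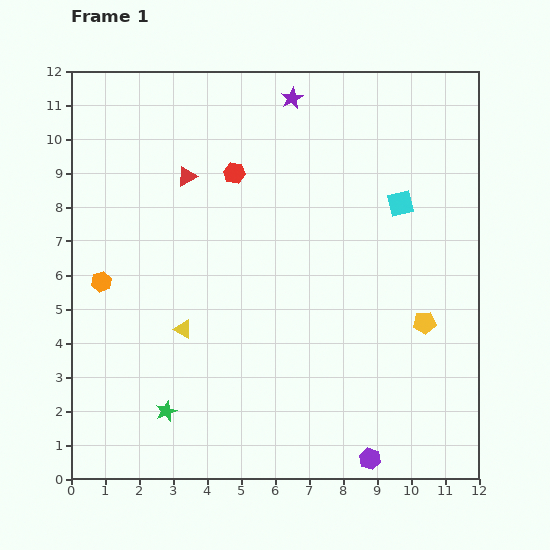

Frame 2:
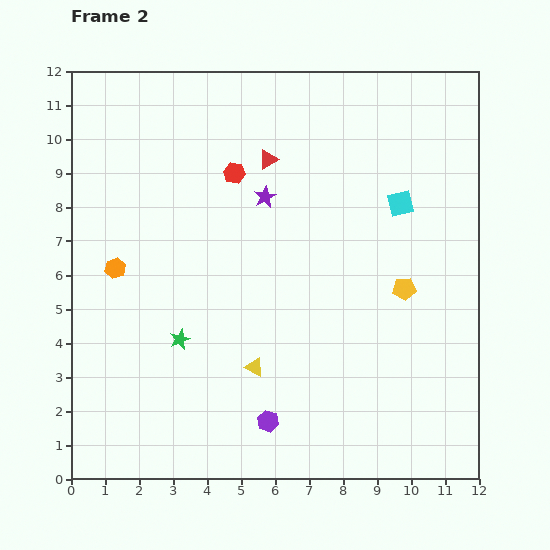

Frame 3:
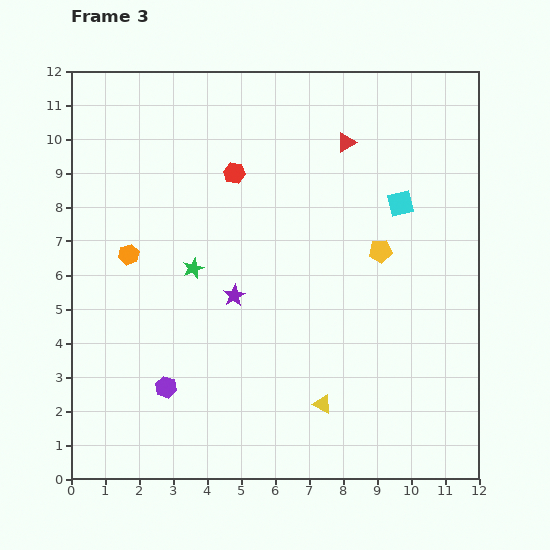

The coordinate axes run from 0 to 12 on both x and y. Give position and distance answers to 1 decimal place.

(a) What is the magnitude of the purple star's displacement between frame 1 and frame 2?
3.0

The purple star moved from (6.5, 11.2) to (5.7, 8.3), a distance of √(0.8² + 2.9²) ≈ 3.0.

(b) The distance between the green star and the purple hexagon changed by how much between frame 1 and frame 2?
-2.7

Distance in frame 1: 6.2. Distance in frame 2: 3.5.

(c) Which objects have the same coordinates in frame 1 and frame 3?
the cyan square, the red hexagon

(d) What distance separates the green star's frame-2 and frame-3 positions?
2.1

The green star moved from (3.2, 4.1) to (3.6, 6.2), a distance of √(0.4² + 2.1²) ≈ 2.1.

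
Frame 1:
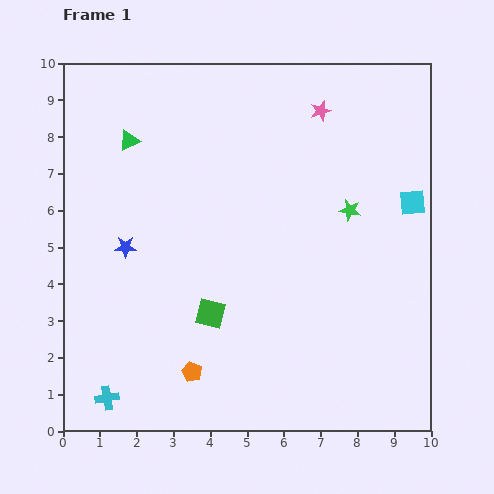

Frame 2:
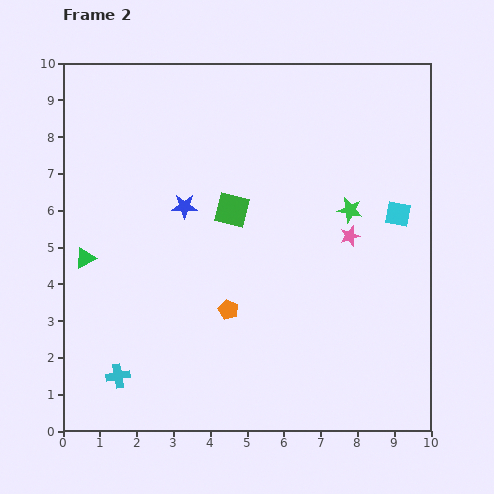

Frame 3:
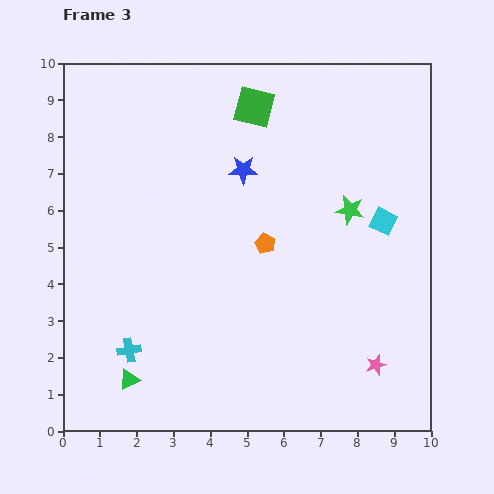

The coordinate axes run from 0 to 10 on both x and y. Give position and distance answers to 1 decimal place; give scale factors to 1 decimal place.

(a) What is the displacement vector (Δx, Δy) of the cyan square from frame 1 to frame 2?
(-0.4, -0.3)

The cyan square was at (9.5, 6.2) in frame 1 and (9.1, 5.9) in frame 2.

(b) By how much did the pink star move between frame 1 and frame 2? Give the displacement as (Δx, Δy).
(0.8, -3.4)

The pink star was at (7.0, 8.7) in frame 1 and (7.8, 5.3) in frame 2.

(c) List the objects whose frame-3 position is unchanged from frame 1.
the green star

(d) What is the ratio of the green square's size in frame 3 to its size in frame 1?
1.4×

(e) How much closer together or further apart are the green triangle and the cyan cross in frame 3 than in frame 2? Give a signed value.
-2.5

Distance in frame 2: 3.3. Distance in frame 3: 0.8.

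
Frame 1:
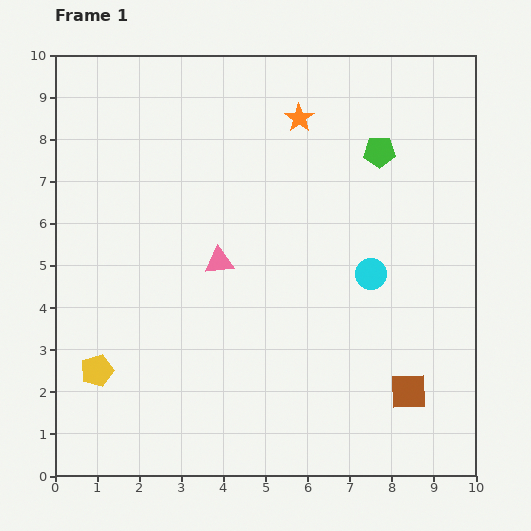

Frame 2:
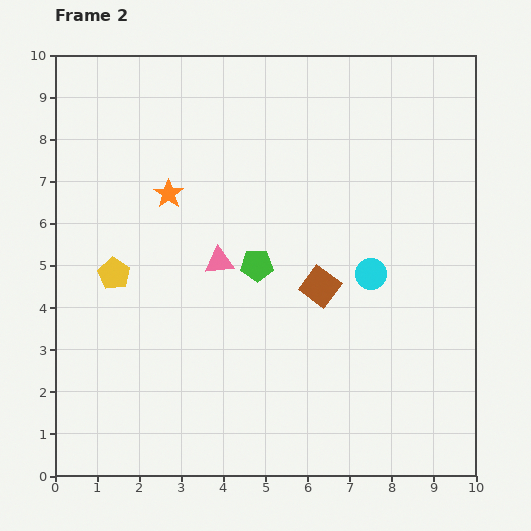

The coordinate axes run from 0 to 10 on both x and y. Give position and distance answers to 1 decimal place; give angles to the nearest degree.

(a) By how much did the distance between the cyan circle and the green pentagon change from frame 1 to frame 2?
-0.2

Distance in frame 1: 2.9. Distance in frame 2: 2.7.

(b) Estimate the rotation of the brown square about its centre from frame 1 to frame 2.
38° clockwise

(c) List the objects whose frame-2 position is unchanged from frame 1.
the cyan circle, the pink triangle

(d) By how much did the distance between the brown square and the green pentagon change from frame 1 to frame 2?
-4.1

Distance in frame 1: 5.7. Distance in frame 2: 1.6.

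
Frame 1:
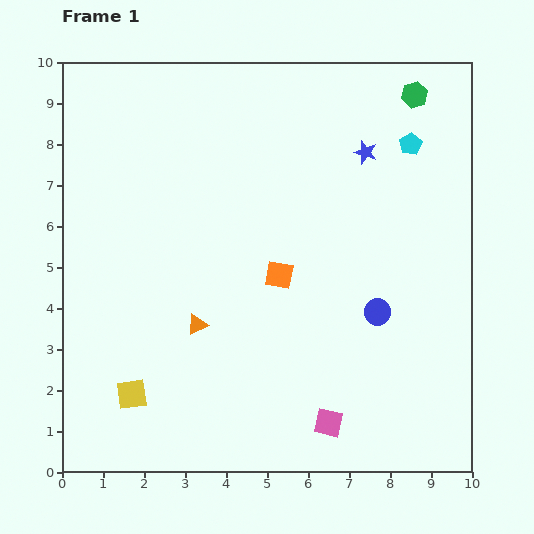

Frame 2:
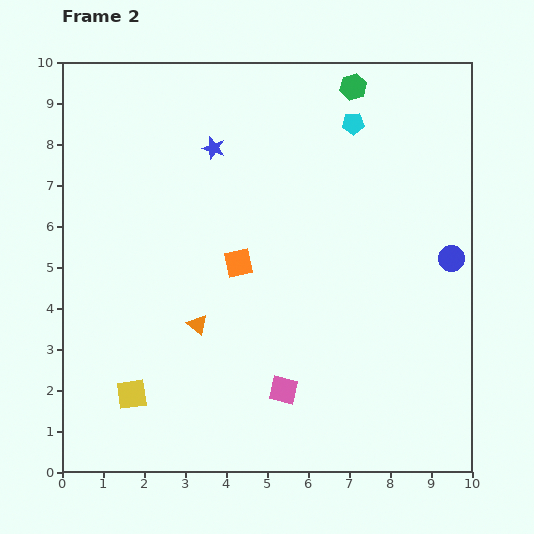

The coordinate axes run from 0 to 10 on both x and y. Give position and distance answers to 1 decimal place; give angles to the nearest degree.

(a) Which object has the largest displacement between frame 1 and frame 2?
the blue star

(moved 3.7; next 2.2)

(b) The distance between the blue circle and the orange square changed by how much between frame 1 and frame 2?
+2.6

Distance in frame 1: 2.6. Distance in frame 2: 5.2.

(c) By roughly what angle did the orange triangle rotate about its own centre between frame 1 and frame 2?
53° counter-clockwise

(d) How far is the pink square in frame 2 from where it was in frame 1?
1.4

The pink square moved from (6.5, 1.2) to (5.4, 2.0), a distance of √(1.1² + 0.8²) ≈ 1.4.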